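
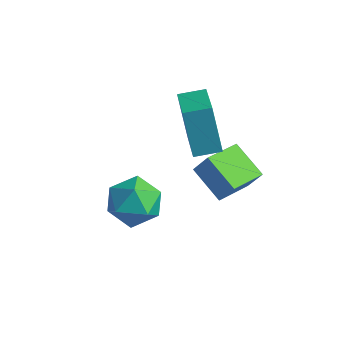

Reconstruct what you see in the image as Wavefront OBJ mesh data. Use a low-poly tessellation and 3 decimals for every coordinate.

v -1.544 -1.16 -1.506
v -0.656 -1.816 -1.815
v -2.304 -2.604 -0.625
v -1.416 -3.26 -0.934
v -1.268 -2.417 -0.171
v -0.799 -1.525 -0.716
v -2.161 -2.895 -1.724
v -1.692 -2.003 -2.269
v -1.038 -2.888 -1.95
v -0.486 -2.593 -0.99
v -2.474 -1.827 -1.45
v -1.922 -1.532 -0.49
v -1.382 0.925 -1.67
v -0.846 1.111 -0.727
v -1.334 2.537 -2.016
v -0.799 2.724 -1.073
v 0.059 0.716 -2.447
v 0.594 0.903 -1.504
v 0.106 2.329 -2.793
v 0.642 2.515 -1.85
v -2.392 1.781 -0.98
v -3.089 1.989 1.043
v -1.69 2.613 -0.823
v -2.387 2.821 1.2
v -1.073 0.559 -0.4
v -1.77 0.767 1.623
v -0.371 1.391 -0.243
v -1.068 1.599 1.78
f 1 12 6
f 1 6 2
f 1 2 8
f 1 8 11
f 1 11 12
f 2 6 10
f 6 12 5
f 12 11 3
f 11 8 7
f 8 2 9
f 4 10 5
f 4 5 3
f 4 3 7
f 4 7 9
f 4 9 10
f 5 10 6
f 3 5 12
f 7 3 11
f 9 7 8
f 10 9 2
f 14 16 13
f 17 14 13
f 13 16 15
f 15 17 13
f 14 20 16
f 18 14 17
f 18 20 14
f 16 20 15
f 19 17 15
f 15 20 19
f 19 18 17
f 20 18 19
f 22 24 21
f 25 22 21
f 21 24 23
f 23 25 21
f 22 28 24
f 26 22 25
f 26 28 22
f 24 28 23
f 27 25 23
f 23 28 27
f 27 26 25
f 28 26 27



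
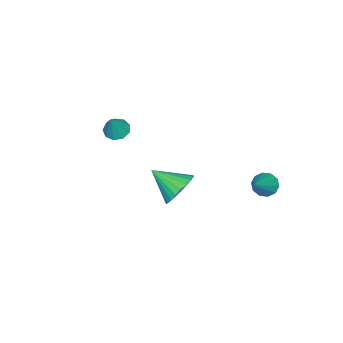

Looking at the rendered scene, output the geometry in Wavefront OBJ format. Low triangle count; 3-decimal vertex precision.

v -0.756 -3.833 1.231
v -0.455 -3.32 1.024
v -0.124 -3.727 2.409
v -0.826 -3.208 1.212
v -1.164 -3.388 1.41
v -1.311 -3.777 1.524
v -1.198 -4.192 1.501
v -0.878 -4.439 1.352
v -0.501 -4.403 1.147
v -0.243 -4.101 0.981
v -0.225 -3.673 0.932
v -3.388 2.281 -2
v -3.061 2.597 -2.465
v -1.892 2.499 -0.8
v -3.27 2.868 -2.254
v -3.524 2.914 -1.946
v -3.726 2.719 -1.659
v -3.798 2.356 -1.502
v -3.714 1.964 -1.536
v -3.505 1.694 -1.747
v -3.251 1.647 -2.055
v -3.049 1.843 -2.342
v -2.977 2.206 -2.498
v 1.479 0.689 0.684
v 2.202 0.428 0.159
v 1.601 -0.649 1.516
v 2.369 0.609 0.426
v 2.401 0.802 0.731
v 2.292 0.978 1.03
v 2.06 1.11 1.275
v 1.739 1.177 1.431
v 1.379 1.171 1.473
v 1.034 1.091 1.395
v 0.756 0.949 1.208
v 0.589 0.768 0.942
v 0.557 0.575 0.636
v 0.666 0.399 0.338
v 0.898 0.268 0.092
v 1.219 0.2 -0.063
v 1.579 0.207 -0.105
v 1.924 0.287 -0.027
f 2 1 4
f 2 4 3
f 4 1 5
f 4 5 3
f 5 1 6
f 5 6 3
f 6 1 7
f 6 7 3
f 7 1 8
f 7 8 3
f 8 1 9
f 8 9 3
f 9 1 10
f 9 10 3
f 10 1 11
f 10 11 3
f 11 1 2
f 11 2 3
f 13 12 15
f 13 15 14
f 15 12 16
f 15 16 14
f 16 12 17
f 16 17 14
f 17 12 18
f 17 18 14
f 18 12 19
f 18 19 14
f 19 12 20
f 19 20 14
f 20 12 21
f 20 21 14
f 21 12 22
f 21 22 14
f 22 12 23
f 22 23 14
f 23 12 13
f 23 13 14
f 25 24 27
f 25 27 26
f 27 24 28
f 27 28 26
f 28 24 29
f 28 29 26
f 29 24 30
f 29 30 26
f 30 24 31
f 30 31 26
f 31 24 32
f 31 32 26
f 32 24 33
f 32 33 26
f 33 24 34
f 33 34 26
f 34 24 35
f 34 35 26
f 35 24 36
f 35 36 26
f 36 24 37
f 36 37 26
f 37 24 38
f 37 38 26
f 38 24 39
f 38 39 26
f 39 24 40
f 39 40 26
f 40 24 41
f 40 41 26
f 41 24 25
f 41 25 26



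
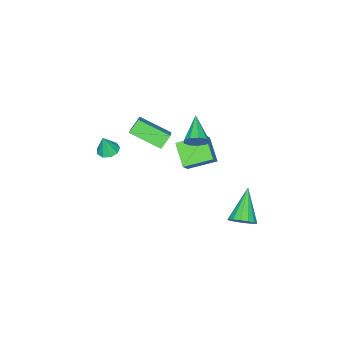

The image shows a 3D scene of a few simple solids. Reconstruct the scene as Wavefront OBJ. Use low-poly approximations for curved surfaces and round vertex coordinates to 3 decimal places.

v -0.364 0.746 2.842
v 0.068 0.662 3.373
v -1.536 -0.246 3.638
v -0.203 1.041 3.444
v -0.55 1.282 3.234
v -0.81 1.272 2.84
v -0.861 1.016 2.446
v -0.679 0.633 2.238
v -0.35 0.303 2.312
v -0.027 0.18 2.634
v 0.138 0.322 3.053
v -1.46 2.967 -3.393
v -0.926 2.46 -3.107
v -2.92 2.213 -2.007
v -0.884 2.797 -2.879
v -0.997 3.18 -2.789
v -1.233 3.506 -2.861
v -1.53 3.687 -3.076
v -1.809 3.676 -3.375
v -1.993 3.474 -3.679
v -2.035 3.137 -3.907
v -1.923 2.754 -3.997
v -1.686 2.428 -3.925
v -1.389 2.247 -3.71
v -1.111 2.258 -3.411
v -3.24 -3.251 -0.659
v -2.639 -4.975 0.158
v -2.246 -2.506 0.181
v -1.644 -4.23 0.998
v -2.576 -3.35 -1.358
v -1.974 -5.074 -0.541
v -1.581 -2.605 -0.518
v -0.98 -4.329 0.299
v -2.714 -2.218 -0.798
v -3.772 -1.035 -0.217
v -2.005 -1.137 -1.707
v -3.063 0.046 -1.126
v -2.057 -2.006 -0.034
v -3.115 -0.823 0.547
v -1.348 -0.925 -0.943
v -2.406 0.258 -0.362
v 2.221 -2.989 1.881
v 2.806 -2.844 1.735
v 2.519 -3.071 2.999
v 2.586 -2.491 1.82
v 2.195 -2.372 1.933
v 1.816 -2.541 2.022
v 1.627 -2.92 2.045
v 1.715 -3.331 1.991
v 2.04 -3.582 1.886
v 2.45 -3.556 1.778
v 2.752 -3.264 1.719
f 2 1 4
f 2 4 3
f 4 1 5
f 4 5 3
f 5 1 6
f 5 6 3
f 6 1 7
f 6 7 3
f 7 1 8
f 7 8 3
f 8 1 9
f 8 9 3
f 9 1 10
f 9 10 3
f 10 1 11
f 10 11 3
f 11 1 2
f 11 2 3
f 13 12 15
f 13 15 14
f 15 12 16
f 15 16 14
f 16 12 17
f 16 17 14
f 17 12 18
f 17 18 14
f 18 12 19
f 18 19 14
f 19 12 20
f 19 20 14
f 20 12 21
f 20 21 14
f 21 12 22
f 21 22 14
f 22 12 23
f 22 23 14
f 23 12 24
f 23 24 14
f 24 12 25
f 24 25 14
f 25 12 13
f 25 13 14
f 27 29 26
f 30 27 26
f 26 29 28
f 28 30 26
f 27 33 29
f 31 27 30
f 31 33 27
f 29 33 28
f 32 30 28
f 28 33 32
f 32 31 30
f 33 31 32
f 35 37 34
f 38 35 34
f 34 37 36
f 36 38 34
f 35 41 37
f 39 35 38
f 39 41 35
f 37 41 36
f 40 38 36
f 36 41 40
f 40 39 38
f 41 39 40
f 43 42 45
f 43 45 44
f 45 42 46
f 45 46 44
f 46 42 47
f 46 47 44
f 47 42 48
f 47 48 44
f 48 42 49
f 48 49 44
f 49 42 50
f 49 50 44
f 50 42 51
f 50 51 44
f 51 42 52
f 51 52 44
f 52 42 43
f 52 43 44



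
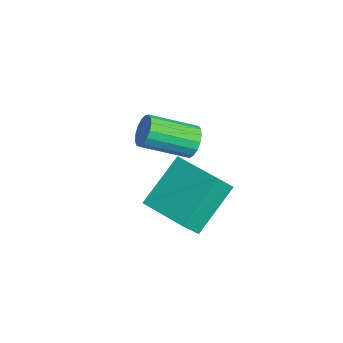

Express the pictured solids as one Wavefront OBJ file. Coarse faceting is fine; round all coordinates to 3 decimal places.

v 1.327 -2.032 -4.032
v 1.476 -2.625 -3.166
v 0.822 -0.7 -3.034
v 0.971 -1.292 -2.168
v 2.709 -1.568 -3.952
v 2.858 -2.16 -3.086
v 2.204 -0.235 -2.954
v 2.353 -0.828 -2.088
v -0.697 0.103 -3.732
v -0.348 -0.2 -4.03
v -0.914 -1.506 -3.366
v -1.263 -1.203 -3.068
v -0.213 -0.147 -3.811
v -0.779 -1.452 -3.146
v -0.189 -0.036 -3.573
v -0.755 -1.342 -2.909
v -0.282 0.106 -3.372
v -0.847 -1.199 -2.707
v -0.469 0.248 -3.253
v -1.035 -1.058 -2.589
v -0.709 0.356 -3.244
v -1.275 -0.949 -2.58
v -0.946 0.406 -3.347
v -1.512 -0.899 -2.683
v -1.126 0.387 -3.538
v -1.692 -0.918 -2.874
v -1.208 0.303 -3.774
v -1.773 -1.003 -3.109
v -1.173 0.172 -4
v -1.738 -1.133 -3.335
v -1.029 0.026 -4.164
v -1.594 -1.279 -3.5
v -0.809 -0.103 -4.23
v -1.374 -1.408 -3.566
v -0.563 -0.184 -4.182
v -1.129 -1.49 -3.517
f 2 4 1
f 5 2 1
f 1 4 3
f 3 5 1
f 2 8 4
f 6 2 5
f 6 8 2
f 4 8 3
f 7 5 3
f 3 8 7
f 7 6 5
f 8 6 7
f 10 9 13
f 10 13 11
f 11 13 14
f 11 14 12
f 13 9 15
f 13 15 14
f 14 15 16
f 14 16 12
f 15 9 17
f 15 17 16
f 16 17 18
f 16 18 12
f 17 9 19
f 17 19 18
f 18 19 20
f 18 20 12
f 19 9 21
f 19 21 20
f 20 21 22
f 20 22 12
f 21 9 23
f 21 23 22
f 22 23 24
f 22 24 12
f 23 9 25
f 23 25 24
f 24 25 26
f 24 26 12
f 25 9 27
f 25 27 26
f 26 27 28
f 26 28 12
f 27 9 29
f 27 29 28
f 28 29 30
f 28 30 12
f 29 9 31
f 29 31 30
f 30 31 32
f 30 32 12
f 31 9 33
f 31 33 32
f 32 33 34
f 32 34 12
f 33 9 35
f 33 35 34
f 34 35 36
f 34 36 12
f 35 9 10
f 35 10 36
f 36 10 11
f 36 11 12



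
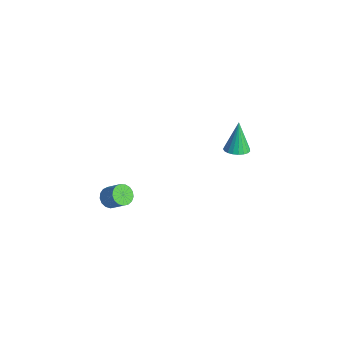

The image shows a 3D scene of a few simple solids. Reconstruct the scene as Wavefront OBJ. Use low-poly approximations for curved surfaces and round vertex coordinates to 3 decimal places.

v 2.042 -3.447 1.972
v 2.477 -3.439 1.545
v 3.253 -3.185 2.34
v 2.818 -3.193 2.768
v 2.381 -3.164 1.551
v 3.157 -2.91 2.347
v 2.206 -2.953 1.654
v 2.983 -2.699 2.45
v 1.994 -2.856 1.83
v 2.771 -2.602 2.625
v 1.793 -2.894 2.038
v 2.57 -2.64 2.834
v 1.649 -3.058 2.231
v 2.426 -2.805 3.027
v 1.595 -3.312 2.365
v 2.371 -3.058 3.161
v 1.643 -3.597 2.409
v 2.42 -3.343 3.204
v 1.783 -3.847 2.353
v 2.559 -3.593 3.148
v 1.982 -4.006 2.209
v 2.758 -3.752 3.005
v 2.194 -4.036 2.012
v 2.97 -3.782 2.807
v 2.372 -3.932 1.805
v 3.148 -3.678 2.6
v 2.474 -3.716 1.637
v 3.25 -3.462 2.432
v 2.813 3.564 2.479
v 3.441 3.799 2.596
v 2.347 3.996 4.121
v 3.309 4.029 2.498
v 3.091 4.179 2.396
v 2.826 4.222 2.31
v 2.558 4.152 2.252
v 2.334 3.979 2.234
v 2.194 3.735 2.258
v 2.16 3.462 2.321
v 2.239 3.206 2.411
v 2.418 3.012 2.513
v 2.665 2.913 2.609
v 2.938 2.927 2.683
v 3.189 3.051 2.721
v 3.375 3.264 2.718
v 3.464 3.528 2.674
f 2 1 5
f 2 5 3
f 3 5 6
f 3 6 4
f 5 1 7
f 5 7 6
f 6 7 8
f 6 8 4
f 7 1 9
f 7 9 8
f 8 9 10
f 8 10 4
f 9 1 11
f 9 11 10
f 10 11 12
f 10 12 4
f 11 1 13
f 11 13 12
f 12 13 14
f 12 14 4
f 13 1 15
f 13 15 14
f 14 15 16
f 14 16 4
f 15 1 17
f 15 17 16
f 16 17 18
f 16 18 4
f 17 1 19
f 17 19 18
f 18 19 20
f 18 20 4
f 19 1 21
f 19 21 20
f 20 21 22
f 20 22 4
f 21 1 23
f 21 23 22
f 22 23 24
f 22 24 4
f 23 1 25
f 23 25 24
f 24 25 26
f 24 26 4
f 25 1 27
f 25 27 26
f 26 27 28
f 26 28 4
f 27 1 2
f 27 2 28
f 28 2 3
f 28 3 4
f 30 29 32
f 30 32 31
f 32 29 33
f 32 33 31
f 33 29 34
f 33 34 31
f 34 29 35
f 34 35 31
f 35 29 36
f 35 36 31
f 36 29 37
f 36 37 31
f 37 29 38
f 37 38 31
f 38 29 39
f 38 39 31
f 39 29 40
f 39 40 31
f 40 29 41
f 40 41 31
f 41 29 42
f 41 42 31
f 42 29 43
f 42 43 31
f 43 29 44
f 43 44 31
f 44 29 45
f 44 45 31
f 45 29 30
f 45 30 31



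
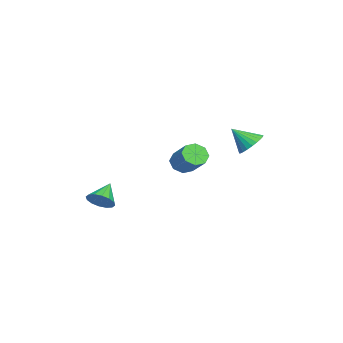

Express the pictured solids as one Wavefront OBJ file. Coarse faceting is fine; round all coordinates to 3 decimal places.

v 2.014 -4.096 -2.65
v 2.588 -3.906 -2.024
v 0.866 -3.724 -1.71
v 2.529 -3.52 -2.249
v 2.332 -3.289 -2.581
v 2.05 -3.274 -2.932
v 1.758 -3.48 -3.207
v 1.536 -3.85 -3.333
v 1.441 -4.287 -3.275
v 1.5 -4.672 -3.05
v 1.697 -4.903 -2.718
v 1.979 -4.918 -2.367
v 2.271 -4.713 -2.092
v 2.493 -4.342 -1.966
v 0.797 0.348 0.067
v 1.318 0.41 -0.563
v 2.484 1.234 0.483
v 1.963 1.172 1.113
v 0.932 0.904 -0.521
v 2.098 1.727 0.525
v 0.467 1.071 -0.135
v 1.633 1.895 0.912
v 0.195 0.815 0.37
v 1.361 1.639 1.416
v 0.276 0.286 0.697
v 1.442 1.11 1.743
v 0.662 -0.207 0.655
v 1.828 0.616 1.701
v 1.127 -0.375 0.268
v 2.293 0.449 1.315
v 1.399 -0.119 -0.236
v 2.565 0.705 0.81
v -2.788 3.849 0.368
v -2.016 4.221 0.801
v -2.872 2.691 1.512
v -2.292 4.408 0.97
v -2.644 4.511 1.048
v -3.018 4.513 1.022
v -3.356 4.413 0.896
v -3.608 4.228 0.69
v -3.736 3.985 0.435
v -3.718 3.721 0.17
v -3.56 3.477 -0.065
v -3.283 3.289 -0.235
v -2.931 3.186 -0.312
v -2.558 3.185 -0.287
v -2.219 3.284 -0.161
v -1.967 3.469 0.045
v -1.84 3.712 0.3
v -1.857 3.976 0.565
f 2 1 4
f 2 4 3
f 4 1 5
f 4 5 3
f 5 1 6
f 5 6 3
f 6 1 7
f 6 7 3
f 7 1 8
f 7 8 3
f 8 1 9
f 8 9 3
f 9 1 10
f 9 10 3
f 10 1 11
f 10 11 3
f 11 1 12
f 11 12 3
f 12 1 13
f 12 13 3
f 13 1 14
f 13 14 3
f 14 1 2
f 14 2 3
f 16 15 19
f 16 19 17
f 17 19 20
f 17 20 18
f 19 15 21
f 19 21 20
f 20 21 22
f 20 22 18
f 21 15 23
f 21 23 22
f 22 23 24
f 22 24 18
f 23 15 25
f 23 25 24
f 24 25 26
f 24 26 18
f 25 15 27
f 25 27 26
f 26 27 28
f 26 28 18
f 27 15 29
f 27 29 28
f 28 29 30
f 28 30 18
f 29 15 31
f 29 31 30
f 30 31 32
f 30 32 18
f 31 15 16
f 31 16 32
f 32 16 17
f 32 17 18
f 34 33 36
f 34 36 35
f 36 33 37
f 36 37 35
f 37 33 38
f 37 38 35
f 38 33 39
f 38 39 35
f 39 33 40
f 39 40 35
f 40 33 41
f 40 41 35
f 41 33 42
f 41 42 35
f 42 33 43
f 42 43 35
f 43 33 44
f 43 44 35
f 44 33 45
f 44 45 35
f 45 33 46
f 45 46 35
f 46 33 47
f 46 47 35
f 47 33 48
f 47 48 35
f 48 33 49
f 48 49 35
f 49 33 50
f 49 50 35
f 50 33 34
f 50 34 35



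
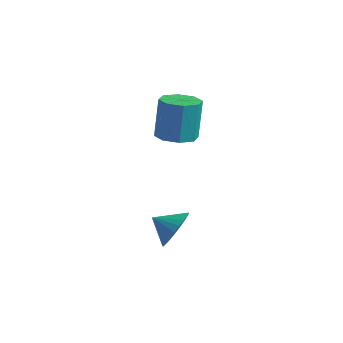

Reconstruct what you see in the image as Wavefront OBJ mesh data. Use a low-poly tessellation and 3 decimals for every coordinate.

v -0.831 1.386 -0.973
v -0.274 2.086 -1.071
v -0.371 2.433 0.855
v -0.929 1.734 0.953
v -0.935 2.265 -1.137
v -1.033 2.613 0.789
v -1.536 1.929 -1.107
v -1.634 2.277 0.82
v -1.724 1.276 -0.999
v -1.822 1.623 0.928
v -1.389 0.687 -0.875
v -1.486 1.034 1.051
v -0.727 0.507 -0.809
v -0.825 0.855 1.117
v -0.126 0.843 -0.84
v -0.224 1.191 1.087
v 0.062 1.497 -0.948
v -0.036 1.844 0.979
v 3.597 -3.068 -2.443
v 4.197 -3.424 -1.828
v 2.803 -3.532 -1.937
v 4.113 -3.108 -1.67
v 3.95 -2.786 -1.63
v 3.734 -2.507 -1.714
v 3.497 -2.314 -1.909
v 3.275 -2.235 -2.185
v 3.103 -2.283 -2.5
v 3.005 -2.45 -2.807
v 2.998 -2.712 -3.058
v 3.082 -3.028 -3.216
v 3.244 -3.35 -3.256
v 3.46 -3.629 -3.172
v 3.698 -3.823 -2.977
v 3.919 -3.902 -2.701
v 4.092 -3.853 -2.386
v 4.19 -3.686 -2.079
f 2 1 5
f 2 5 3
f 3 5 6
f 3 6 4
f 5 1 7
f 5 7 6
f 6 7 8
f 6 8 4
f 7 1 9
f 7 9 8
f 8 9 10
f 8 10 4
f 9 1 11
f 9 11 10
f 10 11 12
f 10 12 4
f 11 1 13
f 11 13 12
f 12 13 14
f 12 14 4
f 13 1 15
f 13 15 14
f 14 15 16
f 14 16 4
f 15 1 17
f 15 17 16
f 16 17 18
f 16 18 4
f 17 1 2
f 17 2 18
f 18 2 3
f 18 3 4
f 20 19 22
f 20 22 21
f 22 19 23
f 22 23 21
f 23 19 24
f 23 24 21
f 24 19 25
f 24 25 21
f 25 19 26
f 25 26 21
f 26 19 27
f 26 27 21
f 27 19 28
f 27 28 21
f 28 19 29
f 28 29 21
f 29 19 30
f 29 30 21
f 30 19 31
f 30 31 21
f 31 19 32
f 31 32 21
f 32 19 33
f 32 33 21
f 33 19 34
f 33 34 21
f 34 19 35
f 34 35 21
f 35 19 36
f 35 36 21
f 36 19 20
f 36 20 21



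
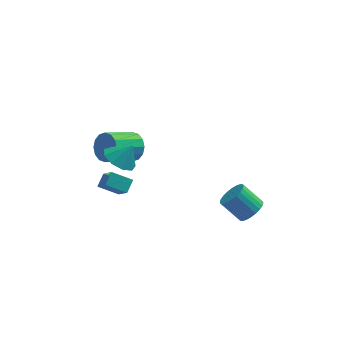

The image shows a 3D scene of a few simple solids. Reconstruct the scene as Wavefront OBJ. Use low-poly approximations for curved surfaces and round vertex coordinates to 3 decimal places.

v -2.08 3.223 -2.012
v -1.524 3.092 -1.253
v -3.025 2.085 -0.328
v -3.58 2.217 -1.088
v -1.757 3.517 -1.168
v -3.258 2.51 -0.244
v -2.076 3.863 -1.31
v -3.577 2.856 -0.385
v -2.396 4.038 -1.64
v -3.897 3.031 -0.715
v -2.632 3.994 -2.069
v -4.133 2.988 -1.145
v -2.719 3.744 -2.483
v -4.22 2.738 -1.559
v -2.635 3.355 -2.772
v -4.136 2.348 -1.847
v -2.402 2.93 -2.856
v -3.903 1.923 -1.932
v -2.083 2.584 -2.715
v -3.584 1.577 -1.79
v -1.763 2.409 -2.385
v -3.264 1.402 -1.46
v -1.527 2.452 -1.955
v -3.028 1.446 -1.031
v -1.44 2.702 -1.541
v -2.941 1.696 -0.617
v 4.088 -3.4 -1.291
v 4.487 -3.844 -0.714
v 3.472 -3.404 0.328
v 3.072 -2.96 -0.249
v 4.637 -3.558 -0.689
v 3.621 -3.118 0.353
v 4.703 -3.248 -0.755
v 3.688 -2.808 0.287
v 4.676 -2.961 -0.903
v 3.66 -2.521 0.139
v 4.559 -2.741 -1.11
v 3.543 -2.301 -0.068
v 4.37 -2.621 -1.344
v 3.354 -2.181 -0.302
v 4.138 -2.62 -1.571
v 3.123 -2.18 -0.529
v 3.899 -2.738 -1.754
v 2.883 -2.298 -0.713
v 3.688 -2.956 -1.868
v 2.673 -2.516 -0.826
v 3.539 -3.242 -1.893
v 2.523 -2.802 -0.851
v 3.472 -3.552 -1.827
v 2.457 -3.112 -0.785
v 3.5 -3.839 -1.679
v 2.484 -3.399 -0.637
v 3.617 -4.059 -1.472
v 2.601 -3.619 -0.43
v 3.806 -4.179 -1.238
v 2.79 -3.739 -0.196
v 4.037 -4.18 -1.011
v 3.022 -3.74 0.031
v 4.277 -4.062 -0.827
v 3.261 -3.622 0.214
v -3.908 -1.623 -0.813
v -3.452 -2.664 0.355
v -3.598 -0.976 -0.357
v -3.141 -2.017 0.811
v -2.799 -1.763 -1.371
v -2.342 -2.804 -0.203
v -2.488 -1.116 -0.915
v -2.032 -2.157 0.253
v -2.753 -0.482 0.451
v -2.131 0.129 -0.079
v -2.047 -0.318 1.469
v -2.641 0.504 0.214
v -3.203 0.418 0.618
v -3.555 -0.089 0.944
v -3.532 -0.78 1.039
v -3.144 -1.331 0.858
v -2.573 -1.485 0.488
v -2.087 -1.17 0.099
v -1.912 -0.532 -0.124
f 2 1 5
f 2 5 3
f 3 5 6
f 3 6 4
f 5 1 7
f 5 7 6
f 6 7 8
f 6 8 4
f 7 1 9
f 7 9 8
f 8 9 10
f 8 10 4
f 9 1 11
f 9 11 10
f 10 11 12
f 10 12 4
f 11 1 13
f 11 13 12
f 12 13 14
f 12 14 4
f 13 1 15
f 13 15 14
f 14 15 16
f 14 16 4
f 15 1 17
f 15 17 16
f 16 17 18
f 16 18 4
f 17 1 19
f 17 19 18
f 18 19 20
f 18 20 4
f 19 1 21
f 19 21 20
f 20 21 22
f 20 22 4
f 21 1 23
f 21 23 22
f 22 23 24
f 22 24 4
f 23 1 25
f 23 25 24
f 24 25 26
f 24 26 4
f 25 1 2
f 25 2 26
f 26 2 3
f 26 3 4
f 28 27 31
f 28 31 29
f 29 31 32
f 29 32 30
f 31 27 33
f 31 33 32
f 32 33 34
f 32 34 30
f 33 27 35
f 33 35 34
f 34 35 36
f 34 36 30
f 35 27 37
f 35 37 36
f 36 37 38
f 36 38 30
f 37 27 39
f 37 39 38
f 38 39 40
f 38 40 30
f 39 27 41
f 39 41 40
f 40 41 42
f 40 42 30
f 41 27 43
f 41 43 42
f 42 43 44
f 42 44 30
f 43 27 45
f 43 45 44
f 44 45 46
f 44 46 30
f 45 27 47
f 45 47 46
f 46 47 48
f 46 48 30
f 47 27 49
f 47 49 48
f 48 49 50
f 48 50 30
f 49 27 51
f 49 51 50
f 50 51 52
f 50 52 30
f 51 27 53
f 51 53 52
f 52 53 54
f 52 54 30
f 53 27 55
f 53 55 54
f 54 55 56
f 54 56 30
f 55 27 57
f 55 57 56
f 56 57 58
f 56 58 30
f 57 27 59
f 57 59 58
f 58 59 60
f 58 60 30
f 59 27 28
f 59 28 60
f 60 28 29
f 60 29 30
f 62 64 61
f 65 62 61
f 61 64 63
f 63 65 61
f 62 68 64
f 66 62 65
f 66 68 62
f 64 68 63
f 67 65 63
f 63 68 67
f 67 66 65
f 68 66 67
f 70 69 72
f 70 72 71
f 72 69 73
f 72 73 71
f 73 69 74
f 73 74 71
f 74 69 75
f 74 75 71
f 75 69 76
f 75 76 71
f 76 69 77
f 76 77 71
f 77 69 78
f 77 78 71
f 78 69 79
f 78 79 71
f 79 69 70
f 79 70 71



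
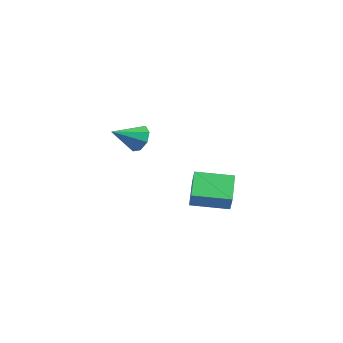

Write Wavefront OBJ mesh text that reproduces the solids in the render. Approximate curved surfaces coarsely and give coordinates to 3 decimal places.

v 1.757 0.551 -0.107
v 2.313 0.351 0.833
v 2.89 2.405 -0.381
v 3.446 2.205 0.558
v 3.194 -0.485 -1.178
v 3.75 -0.685 -0.239
v 4.327 1.369 -1.453
v 4.883 1.169 -0.513
v -3.282 0.07 1.589
v -2.596 0.34 2.25
v -3.378 -1.65 2.391
v -3.301 0.489 2.486
v -3.994 0.393 2.196
v -4.271 0.107 1.551
v -3.968 -0.2 0.928
v -3.263 -0.349 0.692
v -2.57 -0.253 0.982
v -2.293 0.032 1.627
f 2 4 1
f 5 2 1
f 1 4 3
f 3 5 1
f 2 8 4
f 6 2 5
f 6 8 2
f 4 8 3
f 7 5 3
f 3 8 7
f 7 6 5
f 8 6 7
f 10 9 12
f 10 12 11
f 12 9 13
f 12 13 11
f 13 9 14
f 13 14 11
f 14 9 15
f 14 15 11
f 15 9 16
f 15 16 11
f 16 9 17
f 16 17 11
f 17 9 18
f 17 18 11
f 18 9 10
f 18 10 11



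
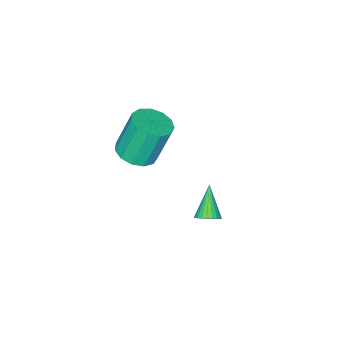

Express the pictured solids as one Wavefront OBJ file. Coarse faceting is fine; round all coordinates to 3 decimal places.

v -0.681 -3.482 -4.145
v 0.086 -3.972 -3.809
v -0.532 -3.587 -1.839
v -1.299 -3.098 -2.175
v 0.246 -3.452 -3.86
v -0.372 -3.067 -1.89
v 0.111 -2.941 -4.002
v -0.507 -2.557 -2.032
v -0.275 -2.603 -4.189
v -0.893 -2.218 -2.219
v -0.79 -2.543 -4.362
v -1.408 -2.159 -2.393
v -1.27 -2.782 -4.466
v -1.888 -2.398 -2.497
v -1.564 -3.243 -4.469
v -2.182 -2.859 -2.499
v -1.577 -3.78 -4.368
v -2.195 -3.396 -2.398
v -1.305 -4.223 -4.196
v -1.924 -3.838 -2.227
v -0.836 -4.43 -4.009
v -1.454 -4.046 -2.039
v -0.317 -4.336 -3.864
v -0.935 -3.952 -1.894
v 0.626 2.018 -3.443
v 1.043 2.069 -3.074
v -0.226 1.262 -2.377
v 0.93 2.251 -3.035
v 0.77 2.398 -3.059
v 0.588 2.487 -3.141
v 0.412 2.505 -3.269
v 0.268 2.448 -3.424
v 0.179 2.326 -3.582
v 0.158 2.157 -3.718
v 0.208 1.966 -3.813
v 0.322 1.784 -3.851
v 0.482 1.637 -3.828
v 0.664 1.548 -3.746
v 0.84 1.53 -3.617
v 0.983 1.587 -3.463
v 1.072 1.709 -3.305
v 1.094 1.878 -3.168
f 2 1 5
f 2 5 3
f 3 5 6
f 3 6 4
f 5 1 7
f 5 7 6
f 6 7 8
f 6 8 4
f 7 1 9
f 7 9 8
f 8 9 10
f 8 10 4
f 9 1 11
f 9 11 10
f 10 11 12
f 10 12 4
f 11 1 13
f 11 13 12
f 12 13 14
f 12 14 4
f 13 1 15
f 13 15 14
f 14 15 16
f 14 16 4
f 15 1 17
f 15 17 16
f 16 17 18
f 16 18 4
f 17 1 19
f 17 19 18
f 18 19 20
f 18 20 4
f 19 1 21
f 19 21 20
f 20 21 22
f 20 22 4
f 21 1 23
f 21 23 22
f 22 23 24
f 22 24 4
f 23 1 2
f 23 2 24
f 24 2 3
f 24 3 4
f 26 25 28
f 26 28 27
f 28 25 29
f 28 29 27
f 29 25 30
f 29 30 27
f 30 25 31
f 30 31 27
f 31 25 32
f 31 32 27
f 32 25 33
f 32 33 27
f 33 25 34
f 33 34 27
f 34 25 35
f 34 35 27
f 35 25 36
f 35 36 27
f 36 25 37
f 36 37 27
f 37 25 38
f 37 38 27
f 38 25 39
f 38 39 27
f 39 25 40
f 39 40 27
f 40 25 41
f 40 41 27
f 41 25 42
f 41 42 27
f 42 25 26
f 42 26 27



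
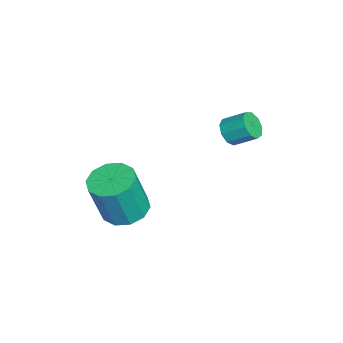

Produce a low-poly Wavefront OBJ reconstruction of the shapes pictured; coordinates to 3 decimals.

v 2.133 -3.377 2.367
v 3.019 -3.12 2.249
v 3.413 -3.587 4.195
v 2.527 -3.843 4.313
v 2.722 -2.659 2.42
v 3.116 -3.125 4.366
v 2.2 -2.472 2.57
v 2.593 -2.938 4.517
v 1.652 -2.63 2.643
v 2.046 -3.097 4.59
v 1.288 -3.074 2.61
v 1.682 -3.541 4.557
v 1.247 -3.633 2.485
v 1.641 -4.1 4.431
v 1.544 -4.095 2.314
v 1.938 -4.561 4.26
v 2.067 -4.282 2.163
v 2.46 -4.748 4.11
v 2.614 -4.123 2.09
v 3.008 -4.59 4.037
v 2.978 -3.679 2.123
v 3.372 -4.146 4.07
v -2.081 0.158 3.494
v -1.565 -0.121 3.751
v -1.383 0.764 4.343
v -1.899 1.042 4.086
v -1.453 0.098 3.389
v -1.27 0.983 3.981
v -1.634 0.345 3.076
v -1.452 1.23 3.668
v -2.025 0.504 2.959
v -1.842 1.389 3.551
v -2.442 0.501 3.092
v -2.259 1.386 3.684
v -2.69 0.338 3.413
v -2.508 1.222 4.005
v -2.654 0.09 3.772
v -2.471 0.974 4.364
v -2.349 -0.126 4.001
v -2.167 0.758 4.593
v -1.92 -0.209 3.993
v -1.737 0.675 4.585
f 2 1 5
f 2 5 3
f 3 5 6
f 3 6 4
f 5 1 7
f 5 7 6
f 6 7 8
f 6 8 4
f 7 1 9
f 7 9 8
f 8 9 10
f 8 10 4
f 9 1 11
f 9 11 10
f 10 11 12
f 10 12 4
f 11 1 13
f 11 13 12
f 12 13 14
f 12 14 4
f 13 1 15
f 13 15 14
f 14 15 16
f 14 16 4
f 15 1 17
f 15 17 16
f 16 17 18
f 16 18 4
f 17 1 19
f 17 19 18
f 18 19 20
f 18 20 4
f 19 1 21
f 19 21 20
f 20 21 22
f 20 22 4
f 21 1 2
f 21 2 22
f 22 2 3
f 22 3 4
f 24 23 27
f 24 27 25
f 25 27 28
f 25 28 26
f 27 23 29
f 27 29 28
f 28 29 30
f 28 30 26
f 29 23 31
f 29 31 30
f 30 31 32
f 30 32 26
f 31 23 33
f 31 33 32
f 32 33 34
f 32 34 26
f 33 23 35
f 33 35 34
f 34 35 36
f 34 36 26
f 35 23 37
f 35 37 36
f 36 37 38
f 36 38 26
f 37 23 39
f 37 39 38
f 38 39 40
f 38 40 26
f 39 23 41
f 39 41 40
f 40 41 42
f 40 42 26
f 41 23 24
f 41 24 42
f 42 24 25
f 42 25 26



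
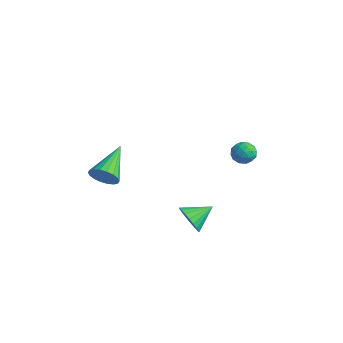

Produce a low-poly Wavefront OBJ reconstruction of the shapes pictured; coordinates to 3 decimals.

v -2.982 -1.358 -1.31
v -2.558 -1.484 -0.644
v -3.878 0.378 -0.41
v -2.343 -1.274 -0.835
v -2.256 -1.08 -1.121
v -2.312 -0.942 -1.444
v -2.501 -0.886 -1.741
v -2.785 -0.923 -1.952
v -3.109 -1.046 -2.036
v -3.407 -1.231 -1.976
v -3.621 -1.441 -1.784
v -3.709 -1.635 -1.498
v -3.652 -1.773 -1.175
v -3.463 -1.829 -0.879
v -3.179 -1.792 -0.668
v -2.856 -1.669 -0.584
v 3.115 -1.266 -0.797
v 3.441 -1.025 -1.498
v 3.425 -0.134 -0.263
v 3.121 -0.923 -1.53
v 2.801 -0.88 -1.435
v 2.535 -0.904 -1.23
v 2.369 -0.99 -0.95
v 2.332 -1.124 -0.643
v 2.431 -1.283 -0.363
v 2.648 -1.439 -0.158
v 2.945 -1.565 -0.063
v 3.272 -1.64 -0.095
v 3.572 -1.65 -0.248
v 3.793 -1.593 -0.496
v 3.896 -1.48 -0.796
v 3.865 -1.331 -1.096
v 3.704 -1.17 -1.345
v 2.028 2.266 1.726
v 2.269 2.581 2.244
v 2.991 2.239 1.296
v 3.232 2.554 1.814
v 3.021 1.94 1.874
v 2.426 1.957 2.14
v 2.834 2.863 1.4
v 2.239 2.88 1.666
v 2.767 2.95 2.042
v 2.882 2.379 2.336
v 2.378 2.441 1.204
v 2.493 1.87 1.498
v 2.064 2.426 2.023
v 3.196 2.394 1.517
v 3.072 2.033 1.552
v 3.213 2.218 1.857
v 2.156 2.059 1.962
v 2.298 2.244 2.266
v 2.739 1.867 2.049
v 2.962 2.576 1.274
v 3.104 2.761 1.578
v 2.047 2.602 1.683
v 2.188 2.787 1.988
v 2.521 2.953 1.491
v 2.498 2.828 2.209
v 3.064 2.812 1.956
v 2.831 2.994 1.712
v 2.481 3.004 1.869
v 2.566 2.492 2.381
v 3.132 2.476 2.128
v 3.008 2.116 2.164
v 2.658 2.125 2.32
v 2.859 2.709 2.263
v 2.128 2.344 1.412
v 2.694 2.328 1.159
v 2.602 2.695 1.22
v 2.252 2.704 1.376
v 2.196 2.008 1.584
v 2.762 1.992 1.331
v 2.779 1.816 1.671
v 2.429 1.826 1.828
v 2.401 2.111 1.277
f 2 1 4
f 2 4 3
f 4 1 5
f 4 5 3
f 5 1 6
f 5 6 3
f 6 1 7
f 6 7 3
f 7 1 8
f 7 8 3
f 8 1 9
f 8 9 3
f 9 1 10
f 9 10 3
f 10 1 11
f 10 11 3
f 11 1 12
f 11 12 3
f 12 1 13
f 12 13 3
f 13 1 14
f 13 14 3
f 14 1 15
f 14 15 3
f 15 1 16
f 15 16 3
f 16 1 2
f 16 2 3
f 18 17 20
f 18 20 19
f 20 17 21
f 20 21 19
f 21 17 22
f 21 22 19
f 22 17 23
f 22 23 19
f 23 17 24
f 23 24 19
f 24 17 25
f 24 25 19
f 25 17 26
f 25 26 19
f 26 17 27
f 26 27 19
f 27 17 28
f 27 28 19
f 28 17 29
f 28 29 19
f 29 17 30
f 29 30 19
f 30 17 31
f 30 31 19
f 31 17 32
f 31 32 19
f 32 17 33
f 32 33 19
f 33 17 18
f 33 18 19
f 34 71 50
f 71 45 74
f 50 74 39
f 71 74 50
f 34 50 46
f 50 39 51
f 46 51 35
f 50 51 46
f 34 46 55
f 46 35 56
f 55 56 41
f 46 56 55
f 34 55 67
f 55 41 70
f 67 70 44
f 55 70 67
f 34 67 71
f 67 44 75
f 71 75 45
f 67 75 71
f 35 51 62
f 51 39 65
f 62 65 43
f 51 65 62
f 39 74 52
f 74 45 73
f 52 73 38
f 74 73 52
f 45 75 72
f 75 44 68
f 72 68 36
f 75 68 72
f 44 70 69
f 70 41 57
f 69 57 40
f 70 57 69
f 41 56 61
f 56 35 58
f 61 58 42
f 56 58 61
f 37 63 49
f 63 43 64
f 49 64 38
f 63 64 49
f 37 49 47
f 49 38 48
f 47 48 36
f 49 48 47
f 37 47 54
f 47 36 53
f 54 53 40
f 47 53 54
f 37 54 59
f 54 40 60
f 59 60 42
f 54 60 59
f 37 59 63
f 59 42 66
f 63 66 43
f 59 66 63
f 38 64 52
f 64 43 65
f 52 65 39
f 64 65 52
f 36 48 72
f 48 38 73
f 72 73 45
f 48 73 72
f 40 53 69
f 53 36 68
f 69 68 44
f 53 68 69
f 42 60 61
f 60 40 57
f 61 57 41
f 60 57 61
f 43 66 62
f 66 42 58
f 62 58 35
f 66 58 62



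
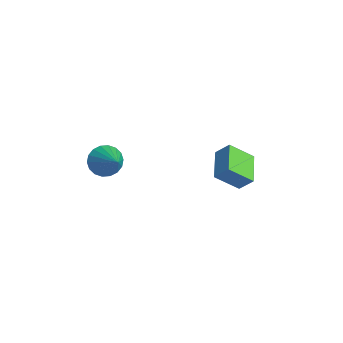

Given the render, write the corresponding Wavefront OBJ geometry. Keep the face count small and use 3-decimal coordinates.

v -4.873 -2.966 0.838
v -4.396 -2.465 0.075
v -3.067 -2.914 2.002
v -4.568 -2.124 0.328
v -4.802 -1.95 0.682
v -5.049 -1.977 1.067
v -5.262 -2.2 1.407
v -5.397 -2.574 1.633
v -5.429 -3.026 1.703
v -5.351 -3.466 1.6
v -5.178 -3.807 1.347
v -4.945 -3.981 0.993
v -4.697 -3.954 0.608
v -4.485 -3.731 0.269
v -4.349 -3.357 0.042
v -4.317 -2.905 -0.027
v -3.637 4.433 -0.819
v -3.958 3.086 0.346
v -3.113 5.029 0.014
v -3.435 3.682 1.179
v -1.865 3.578 -1.319
v -2.187 2.231 -0.154
v -1.342 4.174 -0.486
v -1.663 2.827 0.679
f 2 1 4
f 2 4 3
f 4 1 5
f 4 5 3
f 5 1 6
f 5 6 3
f 6 1 7
f 6 7 3
f 7 1 8
f 7 8 3
f 8 1 9
f 8 9 3
f 9 1 10
f 9 10 3
f 10 1 11
f 10 11 3
f 11 1 12
f 11 12 3
f 12 1 13
f 12 13 3
f 13 1 14
f 13 14 3
f 14 1 15
f 14 15 3
f 15 1 16
f 15 16 3
f 16 1 2
f 16 2 3
f 18 20 17
f 21 18 17
f 17 20 19
f 19 21 17
f 18 24 20
f 22 18 21
f 22 24 18
f 20 24 19
f 23 21 19
f 19 24 23
f 23 22 21
f 24 22 23



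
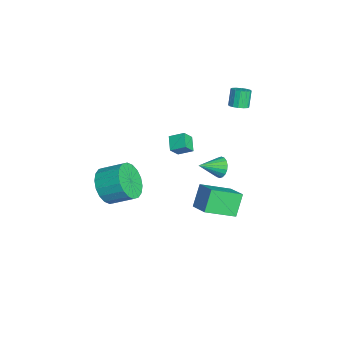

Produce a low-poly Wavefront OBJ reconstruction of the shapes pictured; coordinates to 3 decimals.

v 3.575 -4.07 1.68
v 3.963 -4.679 2.496
v 4.353 -3.52 3.176
v 3.965 -2.91 2.36
v 4.346 -4.636 2.202
v 4.737 -3.477 2.882
v 4.577 -4.48 1.804
v 4.967 -3.321 2.485
v 4.609 -4.244 1.382
v 4.999 -3.084 2.063
v 4.436 -3.972 1.019
v 4.827 -2.813 1.699
v 4.093 -3.72 0.787
v 4.483 -2.561 1.467
v 3.647 -3.537 0.731
v 4.038 -2.378 1.412
v 3.187 -3.46 0.864
v 3.577 -2.301 1.544
v 2.803 -3.503 1.158
v 3.194 -2.344 1.838
v 2.573 -3.659 1.555
v 2.963 -2.5 2.236
v 2.541 -3.896 1.977
v 2.931 -2.736 2.658
v 2.713 -4.167 2.341
v 3.104 -3.008 3.021
v 3.057 -4.419 2.573
v 3.447 -3.26 3.253
v 3.502 -4.602 2.628
v 3.893 -3.443 3.309
v -2.577 3.202 2.221
v -2.223 2.867 2.475
v -2.729 3.042 3.413
v -3.083 3.378 3.159
v -2.104 3.125 2.491
v -2.61 3.3 3.429
v -2.112 3.404 2.435
v -2.618 3.579 3.372
v -2.244 3.629 2.321
v -2.751 3.804 3.259
v -2.466 3.74 2.181
v -2.972 3.915 3.118
v -2.717 3.706 2.051
v -3.224 3.881 2.989
v -2.931 3.538 1.967
v -3.437 3.713 2.905
v -3.05 3.28 1.951
v -3.556 3.455 2.889
v -3.042 3.001 2.008
v -3.548 3.176 2.945
v -2.909 2.776 2.121
v -3.416 2.951 3.059
v -2.688 2.665 2.262
v -3.194 2.84 3.199
v -2.436 2.699 2.391
v -2.943 2.874 3.329
v -1.91 -0.116 0.198
v -1.692 0.668 0.605
v -1.078 -0.122 -0.238
v -0.859 0.662 0.169
v -1.561 -0.562 0.871
v -1.342 0.222 1.278
v -0.728 -0.568 0.435
v -0.51 0.216 0.842
v 2.951 1.644 2.146
v 3.285 1.954 2.595
v 3.289 0.516 2.674
v 3.026 1.932 2.712
v 2.753 1.852 2.718
v 2.519 1.731 2.61
v 2.37 1.593 2.41
v 2.336 1.465 2.158
v 2.424 1.372 1.904
v 2.616 1.333 1.697
v 2.875 1.355 1.579
v 3.148 1.435 1.574
v 3.383 1.556 1.682
v 3.531 1.694 1.882
v 3.565 1.822 2.134
v 3.477 1.915 2.388
v 1.866 0.383 -1.943
v 1.146 0.8 -0.805
v 1.545 2.038 -2.753
v 0.825 2.455 -1.614
v 2.995 0.865 -1.406
v 2.275 1.282 -0.267
v 2.674 2.52 -2.215
v 1.954 2.937 -1.077
f 2 1 5
f 2 5 3
f 3 5 6
f 3 6 4
f 5 1 7
f 5 7 6
f 6 7 8
f 6 8 4
f 7 1 9
f 7 9 8
f 8 9 10
f 8 10 4
f 9 1 11
f 9 11 10
f 10 11 12
f 10 12 4
f 11 1 13
f 11 13 12
f 12 13 14
f 12 14 4
f 13 1 15
f 13 15 14
f 14 15 16
f 14 16 4
f 15 1 17
f 15 17 16
f 16 17 18
f 16 18 4
f 17 1 19
f 17 19 18
f 18 19 20
f 18 20 4
f 19 1 21
f 19 21 20
f 20 21 22
f 20 22 4
f 21 1 23
f 21 23 22
f 22 23 24
f 22 24 4
f 23 1 25
f 23 25 24
f 24 25 26
f 24 26 4
f 25 1 27
f 25 27 26
f 26 27 28
f 26 28 4
f 27 1 29
f 27 29 28
f 28 29 30
f 28 30 4
f 29 1 2
f 29 2 30
f 30 2 3
f 30 3 4
f 32 31 35
f 32 35 33
f 33 35 36
f 33 36 34
f 35 31 37
f 35 37 36
f 36 37 38
f 36 38 34
f 37 31 39
f 37 39 38
f 38 39 40
f 38 40 34
f 39 31 41
f 39 41 40
f 40 41 42
f 40 42 34
f 41 31 43
f 41 43 42
f 42 43 44
f 42 44 34
f 43 31 45
f 43 45 44
f 44 45 46
f 44 46 34
f 45 31 47
f 45 47 46
f 46 47 48
f 46 48 34
f 47 31 49
f 47 49 48
f 48 49 50
f 48 50 34
f 49 31 51
f 49 51 50
f 50 51 52
f 50 52 34
f 51 31 53
f 51 53 52
f 52 53 54
f 52 54 34
f 53 31 55
f 53 55 54
f 54 55 56
f 54 56 34
f 55 31 32
f 55 32 56
f 56 32 33
f 56 33 34
f 58 60 57
f 61 58 57
f 57 60 59
f 59 61 57
f 58 64 60
f 62 58 61
f 62 64 58
f 60 64 59
f 63 61 59
f 59 64 63
f 63 62 61
f 64 62 63
f 66 65 68
f 66 68 67
f 68 65 69
f 68 69 67
f 69 65 70
f 69 70 67
f 70 65 71
f 70 71 67
f 71 65 72
f 71 72 67
f 72 65 73
f 72 73 67
f 73 65 74
f 73 74 67
f 74 65 75
f 74 75 67
f 75 65 76
f 75 76 67
f 76 65 77
f 76 77 67
f 77 65 78
f 77 78 67
f 78 65 79
f 78 79 67
f 79 65 80
f 79 80 67
f 80 65 66
f 80 66 67
f 82 84 81
f 85 82 81
f 81 84 83
f 83 85 81
f 82 88 84
f 86 82 85
f 86 88 82
f 84 88 83
f 87 85 83
f 83 88 87
f 87 86 85
f 88 86 87



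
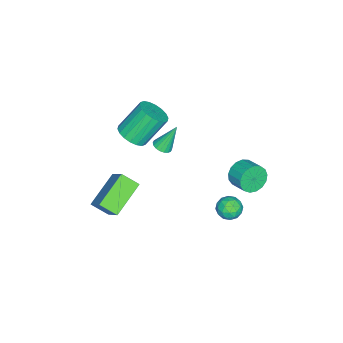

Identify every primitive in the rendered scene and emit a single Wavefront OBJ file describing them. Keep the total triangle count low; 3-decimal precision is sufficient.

v -1.337 2.346 -0.695
v -0.844 2.336 -1.411
v -0.289 3.224 -1.042
v -0.783 3.234 -0.325
v -1.166 2.58 -1.515
v -0.611 3.468 -1.145
v -1.526 2.771 -1.43
v -0.971 3.658 -1.061
v -1.844 2.864 -1.177
v -1.289 3.751 -0.808
v -2.045 2.838 -0.814
v -1.49 3.726 -0.444
v -2.084 2.7 -0.423
v -1.529 3.588 -0.053
v -1.953 2.481 -0.095
v -1.398 3.368 0.275
v -1.68 2.231 0.097
v -1.125 3.118 0.466
v -1.329 2.007 0.106
v -0.774 2.895 0.476
v -0.98 1.861 -0.067
v -0.425 2.749 0.302
v -0.712 1.826 -0.385
v -0.158 2.714 -0.015
v -0.588 1.911 -0.773
v -0.034 2.798 -0.404
v -0.636 2.095 -1.144
v -0.081 2.982 -0.774
v -0.144 -1.684 1.201
v 0.33 -1.387 1.225
v -0.616 -1.056 2.719
v 0.172 -1.231 1.111
v -0.048 -1.165 1.015
v -0.288 -1.202 0.956
v -0.498 -1.334 0.945
v -0.639 -1.536 0.985
v -0.682 -1.767 1.068
v -0.618 -1.982 1.177
v -0.46 -2.138 1.29
v -0.24 -2.204 1.386
v -0 -2.167 1.445
v 0.211 -2.035 1.456
v 0.351 -1.833 1.416
v 0.394 -1.602 1.334
v -1.708 -4.159 -0.424
v -1.126 -4.614 0.156
v -2.049 -3.697 1.804
v -2.632 -3.241 1.224
v -0.918 -4.26 0.075
v -1.842 -3.343 1.723
v -0.867 -3.886 -0.105
v -1.791 -2.969 1.544
v -0.983 -3.566 -0.348
v -1.906 -2.649 1.301
v -1.242 -3.363 -0.606
v -2.166 -2.446 1.042
v -1.594 -3.317 -0.828
v -2.517 -2.4 0.82
v -1.968 -3.439 -0.97
v -2.891 -2.522 0.678
v -2.291 -3.703 -1.004
v -3.214 -2.786 0.644
v -2.498 -4.057 -0.923
v -3.422 -3.14 0.725
v -2.549 -4.431 -0.744
v -3.473 -3.514 0.905
v -2.434 -4.751 -0.501
v -3.357 -3.834 1.148
v -2.174 -4.954 -0.242
v -3.098 -4.037 1.406
v -1.823 -5 -0.02
v -2.746 -4.083 1.628
v -1.449 -4.878 0.122
v -2.372 -3.961 1.77
v 0.643 2.836 -1.205
v 0.92 3.164 -0.581
v 1.7 2.236 -1.359
v 1.977 2.564 -0.735
v 1.423 2.051 -0.679
v 0.769 2.422 -0.584
v 1.851 2.978 -1.356
v 1.197 3.349 -1.261
v 1.666 3.252 -0.674
v 1.401 2.678 -0.256
v 1.219 2.722 -1.684
v 0.954 2.148 -1.266
v 0.689 3.052 -0.88
v 1.931 2.348 -1.06
v 1.606 2.046 -1.028
v 1.768 2.239 -0.661
v 0.6 2.616 -0.882
v 0.763 2.809 -0.515
v 1.058 2.155 -0.572
v 1.857 2.591 -1.425
v 2.02 2.784 -1.058
v 0.852 3.161 -1.279
v 1.014 3.354 -0.912
v 1.562 3.245 -1.368
v 1.29 3.297 -0.568
v 1.911 2.944 -0.658
v 1.837 3.188 -1.023
v 1.453 3.406 -0.967
v 1.134 2.96 -0.322
v 1.756 2.607 -0.412
v 1.43 2.306 -0.38
v 1.046 2.524 -0.324
v 1.573 3.012 -0.376
v 0.864 2.793 -1.528
v 1.486 2.44 -1.618
v 1.574 2.876 -1.616
v 1.19 3.094 -1.56
v 0.709 2.456 -1.282
v 1.33 2.103 -1.372
v 1.167 1.994 -0.973
v 0.783 2.212 -0.917
v 1.047 2.388 -1.564
v 1.764 -3.705 -0.267
v 2.607 -2.786 1.016
v 1.658 -2.75 -0.881
v 2.501 -1.831 0.403
v 3.659 -4.109 -1.223
v 4.502 -3.19 0.061
v 3.553 -3.154 -1.836
v 4.396 -2.235 -0.553
f 2 1 5
f 2 5 3
f 3 5 6
f 3 6 4
f 5 1 7
f 5 7 6
f 6 7 8
f 6 8 4
f 7 1 9
f 7 9 8
f 8 9 10
f 8 10 4
f 9 1 11
f 9 11 10
f 10 11 12
f 10 12 4
f 11 1 13
f 11 13 12
f 12 13 14
f 12 14 4
f 13 1 15
f 13 15 14
f 14 15 16
f 14 16 4
f 15 1 17
f 15 17 16
f 16 17 18
f 16 18 4
f 17 1 19
f 17 19 18
f 18 19 20
f 18 20 4
f 19 1 21
f 19 21 20
f 20 21 22
f 20 22 4
f 21 1 23
f 21 23 22
f 22 23 24
f 22 24 4
f 23 1 25
f 23 25 24
f 24 25 26
f 24 26 4
f 25 1 27
f 25 27 26
f 26 27 28
f 26 28 4
f 27 1 2
f 27 2 28
f 28 2 3
f 28 3 4
f 30 29 32
f 30 32 31
f 32 29 33
f 32 33 31
f 33 29 34
f 33 34 31
f 34 29 35
f 34 35 31
f 35 29 36
f 35 36 31
f 36 29 37
f 36 37 31
f 37 29 38
f 37 38 31
f 38 29 39
f 38 39 31
f 39 29 40
f 39 40 31
f 40 29 41
f 40 41 31
f 41 29 42
f 41 42 31
f 42 29 43
f 42 43 31
f 43 29 44
f 43 44 31
f 44 29 30
f 44 30 31
f 46 45 49
f 46 49 47
f 47 49 50
f 47 50 48
f 49 45 51
f 49 51 50
f 50 51 52
f 50 52 48
f 51 45 53
f 51 53 52
f 52 53 54
f 52 54 48
f 53 45 55
f 53 55 54
f 54 55 56
f 54 56 48
f 55 45 57
f 55 57 56
f 56 57 58
f 56 58 48
f 57 45 59
f 57 59 58
f 58 59 60
f 58 60 48
f 59 45 61
f 59 61 60
f 60 61 62
f 60 62 48
f 61 45 63
f 61 63 62
f 62 63 64
f 62 64 48
f 63 45 65
f 63 65 64
f 64 65 66
f 64 66 48
f 65 45 67
f 65 67 66
f 66 67 68
f 66 68 48
f 67 45 69
f 67 69 68
f 68 69 70
f 68 70 48
f 69 45 71
f 69 71 70
f 70 71 72
f 70 72 48
f 71 45 73
f 71 73 72
f 72 73 74
f 72 74 48
f 73 45 46
f 73 46 74
f 74 46 47
f 74 47 48
f 75 112 91
f 112 86 115
f 91 115 80
f 112 115 91
f 75 91 87
f 91 80 92
f 87 92 76
f 91 92 87
f 75 87 96
f 87 76 97
f 96 97 82
f 87 97 96
f 75 96 108
f 96 82 111
f 108 111 85
f 96 111 108
f 75 108 112
f 108 85 116
f 112 116 86
f 108 116 112
f 76 92 103
f 92 80 106
f 103 106 84
f 92 106 103
f 80 115 93
f 115 86 114
f 93 114 79
f 115 114 93
f 86 116 113
f 116 85 109
f 113 109 77
f 116 109 113
f 85 111 110
f 111 82 98
f 110 98 81
f 111 98 110
f 82 97 102
f 97 76 99
f 102 99 83
f 97 99 102
f 78 104 90
f 104 84 105
f 90 105 79
f 104 105 90
f 78 90 88
f 90 79 89
f 88 89 77
f 90 89 88
f 78 88 95
f 88 77 94
f 95 94 81
f 88 94 95
f 78 95 100
f 95 81 101
f 100 101 83
f 95 101 100
f 78 100 104
f 100 83 107
f 104 107 84
f 100 107 104
f 79 105 93
f 105 84 106
f 93 106 80
f 105 106 93
f 77 89 113
f 89 79 114
f 113 114 86
f 89 114 113
f 81 94 110
f 94 77 109
f 110 109 85
f 94 109 110
f 83 101 102
f 101 81 98
f 102 98 82
f 101 98 102
f 84 107 103
f 107 83 99
f 103 99 76
f 107 99 103
f 118 120 117
f 121 118 117
f 117 120 119
f 119 121 117
f 118 124 120
f 122 118 121
f 122 124 118
f 120 124 119
f 123 121 119
f 119 124 123
f 123 122 121
f 124 122 123



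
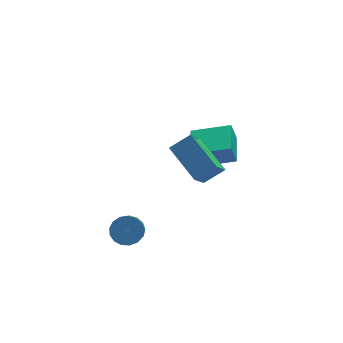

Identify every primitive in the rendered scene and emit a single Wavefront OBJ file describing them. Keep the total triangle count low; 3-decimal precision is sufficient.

v -1.373 -2.11 -3.362
v -0.65 -2.305 -3.329
v -1.063 -3.626 -2.085
v -1.787 -3.43 -2.118
v -0.683 -2.055 -3.073
v -1.096 -3.375 -1.83
v -0.874 -1.817 -2.884
v -1.288 -3.137 -1.641
v -1.18 -1.646 -2.805
v -1.593 -2.967 -1.562
v -1.529 -1.582 -2.852
v -1.943 -2.902 -1.609
v -1.843 -1.638 -3.017
v -2.257 -2.958 -1.774
v -2.05 -1.803 -3.26
v -2.463 -3.123 -2.017
v -2.101 -2.037 -3.527
v -2.515 -3.358 -2.284
v -1.986 -2.289 -3.756
v -2.399 -3.609 -2.512
v -1.73 -2.499 -3.894
v -2.144 -3.82 -2.651
v -1.392 -2.621 -3.91
v -1.806 -3.941 -2.667
v -1.051 -2.625 -3.801
v -1.464 -3.945 -2.558
v -0.783 -2.511 -3.591
v -1.196 -3.831 -2.348
v 2.55 0.524 -2.166
v 2.268 0.506 -1.196
v 3.108 2.203 -1.974
v 2.826 2.186 -1.004
v 4.274 -0.106 -1.676
v 3.992 -0.123 -0.706
v 4.832 1.574 -1.484
v 4.55 1.556 -0.514
v 0.992 -4.183 1.264
v 0.391 -2.482 2.149
v 1.65 -3.428 0.257
v 1.048 -1.726 1.142
v 1.952 -4.174 1.898
v 1.35 -2.472 2.783
v 2.609 -3.418 0.891
v 2.008 -1.717 1.776
f 2 1 5
f 2 5 3
f 3 5 6
f 3 6 4
f 5 1 7
f 5 7 6
f 6 7 8
f 6 8 4
f 7 1 9
f 7 9 8
f 8 9 10
f 8 10 4
f 9 1 11
f 9 11 10
f 10 11 12
f 10 12 4
f 11 1 13
f 11 13 12
f 12 13 14
f 12 14 4
f 13 1 15
f 13 15 14
f 14 15 16
f 14 16 4
f 15 1 17
f 15 17 16
f 16 17 18
f 16 18 4
f 17 1 19
f 17 19 18
f 18 19 20
f 18 20 4
f 19 1 21
f 19 21 20
f 20 21 22
f 20 22 4
f 21 1 23
f 21 23 22
f 22 23 24
f 22 24 4
f 23 1 25
f 23 25 24
f 24 25 26
f 24 26 4
f 25 1 27
f 25 27 26
f 26 27 28
f 26 28 4
f 27 1 2
f 27 2 28
f 28 2 3
f 28 3 4
f 30 32 29
f 33 30 29
f 29 32 31
f 31 33 29
f 30 36 32
f 34 30 33
f 34 36 30
f 32 36 31
f 35 33 31
f 31 36 35
f 35 34 33
f 36 34 35
f 38 40 37
f 41 38 37
f 37 40 39
f 39 41 37
f 38 44 40
f 42 38 41
f 42 44 38
f 40 44 39
f 43 41 39
f 39 44 43
f 43 42 41
f 44 42 43



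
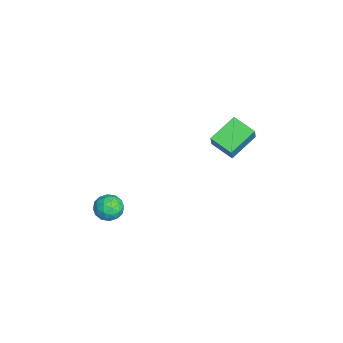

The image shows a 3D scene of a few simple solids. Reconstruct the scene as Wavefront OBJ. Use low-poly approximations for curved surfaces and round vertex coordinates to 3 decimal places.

v -2.92 2.634 -2.233
v -4.15 4.138 -1.311
v -1.867 3.81 -2.746
v -3.096 5.314 -1.825
v -2.224 2.506 -1.095
v -3.453 4.01 -0.174
v -1.17 3.682 -1.609
v -2.4 5.186 -0.687
v 1.994 -3.285 -2.478
v 2.797 -2.859 -2.809
v 2.383 -4.601 -3.231
v 3.186 -4.175 -3.562
v 3.101 -4.383 -2.621
v 2.861 -3.569 -2.156
v 2.319 -3.891 -3.884
v 2.079 -3.077 -3.419
v 2.998 -3.233 -3.678
v 3.481 -3.537 -2.897
v 1.699 -3.923 -3.143
v 2.182 -4.227 -2.362
v 2.362 -2.956 -2.578
v 2.818 -4.504 -3.462
v 2.769 -4.626 -2.909
v 3.241 -4.375 -3.104
v 2.399 -3.374 -2.194
v 2.871 -3.123 -2.388
v 3.049 -4.019 -2.277
v 2.309 -4.337 -3.652
v 2.781 -4.086 -3.846
v 1.939 -3.085 -2.936
v 2.411 -2.834 -3.131
v 2.131 -3.441 -3.763
v 2.952 -2.926 -3.283
v 3.18 -3.7 -3.725
v 2.671 -3.533 -3.915
v 2.53 -3.054 -3.642
v 3.236 -3.105 -2.824
v 3.464 -3.878 -3.266
v 3.414 -4 -2.713
v 3.273 -3.522 -2.44
v 3.354 -3.325 -3.335
v 1.716 -3.582 -2.774
v 1.944 -4.355 -3.216
v 1.907 -3.938 -3.6
v 1.766 -3.46 -3.327
v 2 -3.76 -2.315
v 2.228 -4.534 -2.757
v 2.65 -4.406 -2.398
v 2.509 -3.927 -2.125
v 1.826 -4.135 -2.705
f 2 4 1
f 5 2 1
f 1 4 3
f 3 5 1
f 2 8 4
f 6 2 5
f 6 8 2
f 4 8 3
f 7 5 3
f 3 8 7
f 7 6 5
f 8 6 7
f 9 46 25
f 46 20 49
f 25 49 14
f 46 49 25
f 9 25 21
f 25 14 26
f 21 26 10
f 25 26 21
f 9 21 30
f 21 10 31
f 30 31 16
f 21 31 30
f 9 30 42
f 30 16 45
f 42 45 19
f 30 45 42
f 9 42 46
f 42 19 50
f 46 50 20
f 42 50 46
f 10 26 37
f 26 14 40
f 37 40 18
f 26 40 37
f 14 49 27
f 49 20 48
f 27 48 13
f 49 48 27
f 20 50 47
f 50 19 43
f 47 43 11
f 50 43 47
f 19 45 44
f 45 16 32
f 44 32 15
f 45 32 44
f 16 31 36
f 31 10 33
f 36 33 17
f 31 33 36
f 12 38 24
f 38 18 39
f 24 39 13
f 38 39 24
f 12 24 22
f 24 13 23
f 22 23 11
f 24 23 22
f 12 22 29
f 22 11 28
f 29 28 15
f 22 28 29
f 12 29 34
f 29 15 35
f 34 35 17
f 29 35 34
f 12 34 38
f 34 17 41
f 38 41 18
f 34 41 38
f 13 39 27
f 39 18 40
f 27 40 14
f 39 40 27
f 11 23 47
f 23 13 48
f 47 48 20
f 23 48 47
f 15 28 44
f 28 11 43
f 44 43 19
f 28 43 44
f 17 35 36
f 35 15 32
f 36 32 16
f 35 32 36
f 18 41 37
f 41 17 33
f 37 33 10
f 41 33 37



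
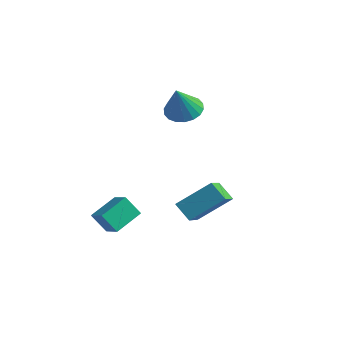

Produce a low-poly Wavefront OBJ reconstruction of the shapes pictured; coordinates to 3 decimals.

v -3.447 1.275 3.089
v -2.901 1.907 3.333
v -3.333 0.605 4.571
v -3.248 2.052 3.425
v -3.635 2.043 3.451
v -3.984 1.882 3.405
v -4.226 1.601 3.296
v -4.315 1.255 3.147
v -4.231 0.913 2.986
v -3.992 0.642 2.845
v -3.646 0.497 2.753
v -3.259 0.506 2.727
v -2.91 0.667 2.773
v -2.667 0.949 2.882
v -2.579 1.295 3.031
v -2.663 1.637 3.192
v -3.701 -3.885 -0.974
v -3.505 -2.572 -0.468
v -4.578 -3.542 -1.522
v -4.382 -2.23 -1.016
v -3.078 -3.65 -1.824
v -2.882 -2.338 -1.318
v -3.955 -3.308 -2.372
v -3.759 -1.995 -1.866
v -1.993 -0.58 -1.297
v -1.474 -1.824 -0.435
v -1.023 0.577 -0.212
v -0.504 -0.667 0.651
v -1.196 -0.673 -1.911
v -0.677 -1.917 -1.048
v -0.226 0.484 -0.825
v 0.293 -0.76 0.037
f 2 1 4
f 2 4 3
f 4 1 5
f 4 5 3
f 5 1 6
f 5 6 3
f 6 1 7
f 6 7 3
f 7 1 8
f 7 8 3
f 8 1 9
f 8 9 3
f 9 1 10
f 9 10 3
f 10 1 11
f 10 11 3
f 11 1 12
f 11 12 3
f 12 1 13
f 12 13 3
f 13 1 14
f 13 14 3
f 14 1 15
f 14 15 3
f 15 1 16
f 15 16 3
f 16 1 2
f 16 2 3
f 18 20 17
f 21 18 17
f 17 20 19
f 19 21 17
f 18 24 20
f 22 18 21
f 22 24 18
f 20 24 19
f 23 21 19
f 19 24 23
f 23 22 21
f 24 22 23
f 26 28 25
f 29 26 25
f 25 28 27
f 27 29 25
f 26 32 28
f 30 26 29
f 30 32 26
f 28 32 27
f 31 29 27
f 27 32 31
f 31 30 29
f 32 30 31



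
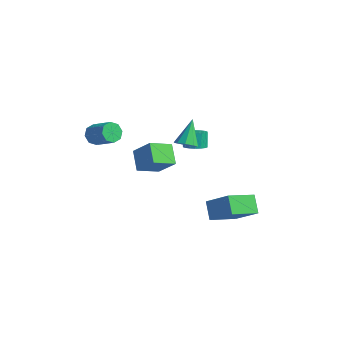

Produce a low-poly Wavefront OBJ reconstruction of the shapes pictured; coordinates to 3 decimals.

v 0.244 -3.796 0.302
v -0.638 -3.132 1.079
v 0.679 -2.531 -0.284
v -0.203 -1.868 0.493
v 1.343 -3.652 1.427
v 0.461 -2.989 2.204
v 1.778 -2.388 0.841
v 0.896 -1.724 1.618
v 0.365 0.017 0.355
v 0.983 -0.084 0.644
v -0.085 1.063 1.685
v 0.999 0.29 0.356
v 0.718 0.536 0.067
v 0.272 0.539 -0.087
v -0.131 0.298 -0.034
v -0.301 -0.074 0.201
v -0.16 -0.403 0.508
v 0.227 -0.536 0.744
v 0.679 -0.41 0.797
v -0.598 1.872 -1.344
v -0.164 1.421 -1.029
v -0.469 1.778 -0.101
v -0.902 2.228 -0.416
v 0.014 1.674 -1.067
v -0.291 2.03 -0.139
v 0.071 1.966 -1.16
v -0.234 2.322 -0.232
v -0.004 2.239 -1.29
v -0.309 2.595 -0.362
v -0.197 2.439 -1.43
v -0.502 2.795 -0.502
v -0.469 2.527 -1.553
v -0.774 2.884 -0.625
v -0.767 2.486 -1.635
v -1.071 2.842 -0.707
v -1.031 2.322 -1.659
v -1.336 2.679 -0.731
v -1.209 2.07 -1.621
v -1.514 2.426 -0.693
v -1.266 1.778 -1.528
v -1.571 2.134 -0.6
v -1.191 1.505 -1.398
v -1.496 1.861 -0.47
v -0.998 1.305 -1.258
v -1.303 1.661 -0.33
v -0.726 1.216 -1.135
v -1.031 1.573 -0.207
v -0.429 1.258 -1.053
v -0.733 1.614 -0.125
v -4.208 -2.437 0.276
v -3.864 -2.144 -0.259
v -2.508 -2.151 0.61
v -2.852 -2.443 1.144
v -4.074 -1.78 0.073
v -2.719 -1.787 0.942
v -4.363 -1.801 0.524
v -3.008 -1.808 1.392
v -4.561 -2.194 0.829
v -3.206 -2.201 1.698
v -4.552 -2.729 0.81
v -3.196 -2.736 1.679
v -4.341 -3.093 0.478
v -2.986 -3.1 1.347
v -4.052 -3.072 0.028
v -2.697 -3.079 0.896
v -3.854 -2.679 -0.278
v -2.499 -2.686 0.591
v 2.043 -0.207 -3.454
v 3.511 -0.064 -2.255
v 2.464 1.521 -4.176
v 3.932 1.664 -2.978
v 2.788 -0.744 -4.302
v 4.256 -0.601 -3.104
v 3.209 0.984 -5.025
v 4.677 1.127 -3.826
f 2 4 1
f 5 2 1
f 1 4 3
f 3 5 1
f 2 8 4
f 6 2 5
f 6 8 2
f 4 8 3
f 7 5 3
f 3 8 7
f 7 6 5
f 8 6 7
f 10 9 12
f 10 12 11
f 12 9 13
f 12 13 11
f 13 9 14
f 13 14 11
f 14 9 15
f 14 15 11
f 15 9 16
f 15 16 11
f 16 9 17
f 16 17 11
f 17 9 18
f 17 18 11
f 18 9 19
f 18 19 11
f 19 9 10
f 19 10 11
f 21 20 24
f 21 24 22
f 22 24 25
f 22 25 23
f 24 20 26
f 24 26 25
f 25 26 27
f 25 27 23
f 26 20 28
f 26 28 27
f 27 28 29
f 27 29 23
f 28 20 30
f 28 30 29
f 29 30 31
f 29 31 23
f 30 20 32
f 30 32 31
f 31 32 33
f 31 33 23
f 32 20 34
f 32 34 33
f 33 34 35
f 33 35 23
f 34 20 36
f 34 36 35
f 35 36 37
f 35 37 23
f 36 20 38
f 36 38 37
f 37 38 39
f 37 39 23
f 38 20 40
f 38 40 39
f 39 40 41
f 39 41 23
f 40 20 42
f 40 42 41
f 41 42 43
f 41 43 23
f 42 20 44
f 42 44 43
f 43 44 45
f 43 45 23
f 44 20 46
f 44 46 45
f 45 46 47
f 45 47 23
f 46 20 48
f 46 48 47
f 47 48 49
f 47 49 23
f 48 20 21
f 48 21 49
f 49 21 22
f 49 22 23
f 51 50 54
f 51 54 52
f 52 54 55
f 52 55 53
f 54 50 56
f 54 56 55
f 55 56 57
f 55 57 53
f 56 50 58
f 56 58 57
f 57 58 59
f 57 59 53
f 58 50 60
f 58 60 59
f 59 60 61
f 59 61 53
f 60 50 62
f 60 62 61
f 61 62 63
f 61 63 53
f 62 50 64
f 62 64 63
f 63 64 65
f 63 65 53
f 64 50 66
f 64 66 65
f 65 66 67
f 65 67 53
f 66 50 51
f 66 51 67
f 67 51 52
f 67 52 53
f 69 71 68
f 72 69 68
f 68 71 70
f 70 72 68
f 69 75 71
f 73 69 72
f 73 75 69
f 71 75 70
f 74 72 70
f 70 75 74
f 74 73 72
f 75 73 74



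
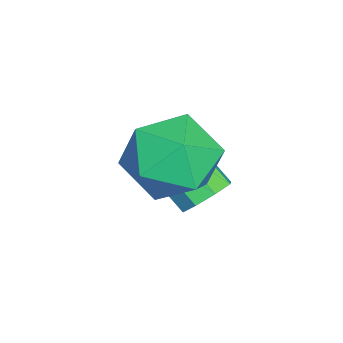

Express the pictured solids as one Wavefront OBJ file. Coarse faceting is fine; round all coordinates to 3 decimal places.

v -1.168 3.352 2.027
v -0.644 2.779 2.511
v -1.556 2.241 1.129
v -1.032 1.668 1.613
v -1.795 2.012 1.982
v -1.555 2.699 2.537
v -0.645 2.321 1.103
v -0.405 3.008 1.658
v -0.321 2.141 1.94
v -1.032 1.951 2.483
v -1.168 3.069 1.157
v -1.879 2.879 1.7
v -1.892 2.981 0.197
v -1.415 2.861 0.365
v -1.87 2.098 1.111
v -2.348 2.219 0.943
v -1.578 3.16 0.571
v -2.033 2.397 1.317
v -1.925 3.354 0.558
v -2.381 2.592 1.304
v -2.253 3.33 0.333
v -2.708 2.568 1.08
v -2.37 3.102 0.029
v -2.825 2.339 0.775
v -2.207 2.803 -0.177
v -2.662 2.04 0.569
v -1.859 2.608 -0.164
v -2.315 1.846 0.582
v -1.532 2.632 0.06
v -1.987 1.87 0.807
f 1 12 6
f 1 6 2
f 1 2 8
f 1 8 11
f 1 11 12
f 2 6 10
f 6 12 5
f 12 11 3
f 11 8 7
f 8 2 9
f 4 10 5
f 4 5 3
f 4 3 7
f 4 7 9
f 4 9 10
f 5 10 6
f 3 5 12
f 7 3 11
f 9 7 8
f 10 9 2
f 14 13 17
f 14 17 15
f 15 17 18
f 15 18 16
f 17 13 19
f 17 19 18
f 18 19 20
f 18 20 16
f 19 13 21
f 19 21 20
f 20 21 22
f 20 22 16
f 21 13 23
f 21 23 22
f 22 23 24
f 22 24 16
f 23 13 25
f 23 25 24
f 24 25 26
f 24 26 16
f 25 13 27
f 25 27 26
f 26 27 28
f 26 28 16
f 27 13 29
f 27 29 28
f 28 29 30
f 28 30 16
f 29 13 14
f 29 14 30
f 30 14 15
f 30 15 16



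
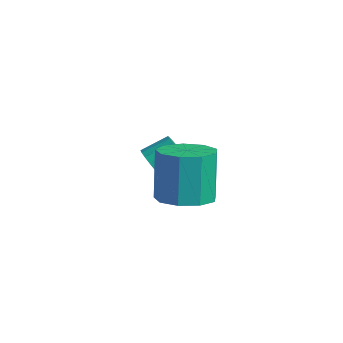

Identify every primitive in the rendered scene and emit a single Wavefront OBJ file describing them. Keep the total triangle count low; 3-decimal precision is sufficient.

v -3.223 -2.903 -1.066
v -2.877 -2.524 -1.842
v -2.65 -1.518 -1.249
v -2.997 -1.897 -0.474
v -3.25 -2.427 -1.865
v -3.024 -1.42 -1.272
v -3.619 -2.412 -1.75
v -3.393 -1.405 -1.157
v -3.92 -2.482 -1.516
v -3.693 -1.475 -0.923
v -4.1 -2.624 -1.205
v -3.873 -1.618 -0.612
v -4.128 -2.815 -0.87
v -3.902 -1.809 -0.277
v -4 -3.022 -0.569
v -3.774 -2.015 0.024
v -3.738 -3.207 -0.354
v -3.511 -2.201 0.239
v -3.386 -3.34 -0.262
v -3.16 -2.334 0.331
v -3.007 -3.398 -0.309
v -2.781 -2.391 0.284
v -2.665 -3.37 -0.487
v -2.438 -2.363 0.106
v -2.419 -3.261 -0.766
v -2.193 -2.255 -0.173
v -2.313 -3.091 -1.096
v -2.086 -2.084 -0.503
v -2.364 -2.888 -1.421
v -2.137 -1.881 -0.828
v -2.563 -2.687 -1.685
v -2.337 -1.681 -1.092
v 0.69 -3.743 -0.413
v 1.529 -3.067 -0.338
v 1.128 -2.8 1.747
v 0.29 -3.477 1.673
v 0.915 -2.691 -0.504
v 0.514 -2.424 1.581
v 0.195 -2.807 -0.627
v -0.205 -2.541 1.458
v -0.292 -3.362 -0.65
v -0.692 -3.095 1.435
v -0.32 -4.095 -0.562
v -0.72 -3.828 1.524
v 0.125 -4.663 -0.404
v -0.276 -4.397 1.682
v 0.834 -4.801 -0.25
v 0.434 -4.535 1.835
v 1.476 -4.444 -0.172
v 1.076 -4.178 1.913
v 1.75 -3.759 -0.207
v 1.35 -3.493 1.878
f 2 1 5
f 2 5 3
f 3 5 6
f 3 6 4
f 5 1 7
f 5 7 6
f 6 7 8
f 6 8 4
f 7 1 9
f 7 9 8
f 8 9 10
f 8 10 4
f 9 1 11
f 9 11 10
f 10 11 12
f 10 12 4
f 11 1 13
f 11 13 12
f 12 13 14
f 12 14 4
f 13 1 15
f 13 15 14
f 14 15 16
f 14 16 4
f 15 1 17
f 15 17 16
f 16 17 18
f 16 18 4
f 17 1 19
f 17 19 18
f 18 19 20
f 18 20 4
f 19 1 21
f 19 21 20
f 20 21 22
f 20 22 4
f 21 1 23
f 21 23 22
f 22 23 24
f 22 24 4
f 23 1 25
f 23 25 24
f 24 25 26
f 24 26 4
f 25 1 27
f 25 27 26
f 26 27 28
f 26 28 4
f 27 1 29
f 27 29 28
f 28 29 30
f 28 30 4
f 29 1 31
f 29 31 30
f 30 31 32
f 30 32 4
f 31 1 2
f 31 2 32
f 32 2 3
f 32 3 4
f 34 33 37
f 34 37 35
f 35 37 38
f 35 38 36
f 37 33 39
f 37 39 38
f 38 39 40
f 38 40 36
f 39 33 41
f 39 41 40
f 40 41 42
f 40 42 36
f 41 33 43
f 41 43 42
f 42 43 44
f 42 44 36
f 43 33 45
f 43 45 44
f 44 45 46
f 44 46 36
f 45 33 47
f 45 47 46
f 46 47 48
f 46 48 36
f 47 33 49
f 47 49 48
f 48 49 50
f 48 50 36
f 49 33 51
f 49 51 50
f 50 51 52
f 50 52 36
f 51 33 34
f 51 34 52
f 52 34 35
f 52 35 36



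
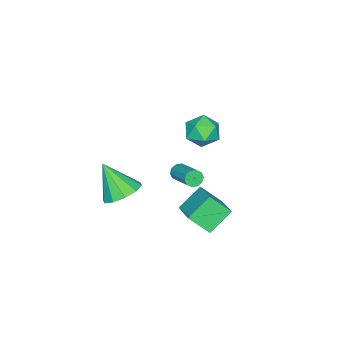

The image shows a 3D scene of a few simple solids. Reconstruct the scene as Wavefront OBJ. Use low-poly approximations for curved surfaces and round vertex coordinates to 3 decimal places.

v 2.722 3.175 -1.049
v 3.096 2.258 -0.103
v 3.786 4.255 -0.423
v 4.159 3.337 0.524
v 3.781 2.663 -1.964
v 4.154 1.745 -1.017
v 4.844 3.742 -1.337
v 5.218 2.825 -0.391
v 1.556 2.365 2.188
v 2.367 2.066 2.548
v 0.933 1.014 2.472
v 1.744 0.715 2.832
v 1.243 1.365 3.282
v 1.628 2.2 3.107
v 1.672 0.88 1.913
v 2.057 1.715 1.738
v 2.438 1.149 2.378
v 2.173 1.448 3.224
v 1.127 1.632 1.796
v 0.862 1.931 2.642
v -0.685 -1.002 -3.462
v -0.391 -0.967 -3.865
v 0.399 0.296 -3.18
v 0.105 0.262 -2.778
v -0.638 -0.788 -3.912
v 0.152 0.476 -3.227
v -0.903 -0.69 -3.787
v -0.113 0.574 -3.102
v -1.085 -0.711 -3.538
v -0.295 0.552 -2.853
v -1.114 -0.843 -3.26
v -0.324 0.42 -2.575
v -0.979 -1.036 -3.06
v -0.189 0.227 -2.375
v -0.732 -1.216 -3.013
v 0.058 0.048 -2.328
v -0.467 -1.314 -3.138
v 0.323 -0.05 -2.453
v -0.285 -1.292 -3.387
v 0.505 -0.029 -2.702
v -0.256 -1.16 -3.665
v 0.534 0.103 -2.98
v 2.434 -2.307 -3.197
v 3.474 -2.188 -3.026
v 2.306 -3.473 -1.603
v 3.16 -1.712 -2.704
v 2.569 -1.463 -2.57
v 1.926 -1.537 -2.675
v 1.478 -1.905 -2.981
v 1.395 -2.426 -3.368
v 1.709 -2.902 -3.691
v 2.3 -3.15 -3.825
v 2.943 -3.077 -3.719
v 3.391 -2.709 -3.414
f 2 4 1
f 5 2 1
f 1 4 3
f 3 5 1
f 2 8 4
f 6 2 5
f 6 8 2
f 4 8 3
f 7 5 3
f 3 8 7
f 7 6 5
f 8 6 7
f 9 20 14
f 9 14 10
f 9 10 16
f 9 16 19
f 9 19 20
f 10 14 18
f 14 20 13
f 20 19 11
f 19 16 15
f 16 10 17
f 12 18 13
f 12 13 11
f 12 11 15
f 12 15 17
f 12 17 18
f 13 18 14
f 11 13 20
f 15 11 19
f 17 15 16
f 18 17 10
f 22 21 25
f 22 25 23
f 23 25 26
f 23 26 24
f 25 21 27
f 25 27 26
f 26 27 28
f 26 28 24
f 27 21 29
f 27 29 28
f 28 29 30
f 28 30 24
f 29 21 31
f 29 31 30
f 30 31 32
f 30 32 24
f 31 21 33
f 31 33 32
f 32 33 34
f 32 34 24
f 33 21 35
f 33 35 34
f 34 35 36
f 34 36 24
f 35 21 37
f 35 37 36
f 36 37 38
f 36 38 24
f 37 21 39
f 37 39 38
f 38 39 40
f 38 40 24
f 39 21 41
f 39 41 40
f 40 41 42
f 40 42 24
f 41 21 22
f 41 22 42
f 42 22 23
f 42 23 24
f 44 43 46
f 44 46 45
f 46 43 47
f 46 47 45
f 47 43 48
f 47 48 45
f 48 43 49
f 48 49 45
f 49 43 50
f 49 50 45
f 50 43 51
f 50 51 45
f 51 43 52
f 51 52 45
f 52 43 53
f 52 53 45
f 53 43 54
f 53 54 45
f 54 43 44
f 54 44 45



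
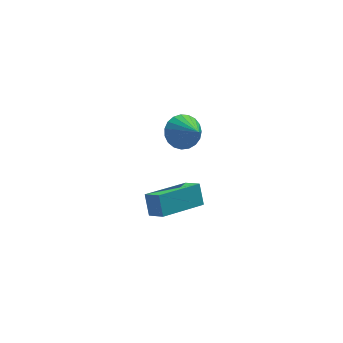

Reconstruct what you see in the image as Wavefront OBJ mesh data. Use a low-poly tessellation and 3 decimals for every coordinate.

v 0.908 1.709 -0.324
v 1.56 2.237 0.002
v 1.352 0.611 0.564
v 1.276 2.31 0.235
v 0.929 2.28 0.371
v 0.578 2.151 0.387
v 0.284 1.945 0.28
v 0.098 1.698 0.068
v 0.052 1.454 -0.211
v 0.154 1.253 -0.51
v 0.387 1.131 -0.777
v 0.709 1.109 -0.965
v 1.066 1.191 -1.043
v 1.396 1.362 -0.996
v 1.641 1.593 -0.834
v 1.759 1.844 -0.583
v 1.731 2.072 -0.287
v -1.725 -4.032 -0.046
v -1.777 -3.453 0.805
v 0.153 -3.082 -0.577
v 0.101 -2.503 0.274
v -1.281 -4.657 0.406
v -1.333 -4.078 1.257
v 0.597 -3.707 -0.125
v 0.545 -3.128 0.726
f 2 1 4
f 2 4 3
f 4 1 5
f 4 5 3
f 5 1 6
f 5 6 3
f 6 1 7
f 6 7 3
f 7 1 8
f 7 8 3
f 8 1 9
f 8 9 3
f 9 1 10
f 9 10 3
f 10 1 11
f 10 11 3
f 11 1 12
f 11 12 3
f 12 1 13
f 12 13 3
f 13 1 14
f 13 14 3
f 14 1 15
f 14 15 3
f 15 1 16
f 15 16 3
f 16 1 17
f 16 17 3
f 17 1 2
f 17 2 3
f 19 21 18
f 22 19 18
f 18 21 20
f 20 22 18
f 19 25 21
f 23 19 22
f 23 25 19
f 21 25 20
f 24 22 20
f 20 25 24
f 24 23 22
f 25 23 24



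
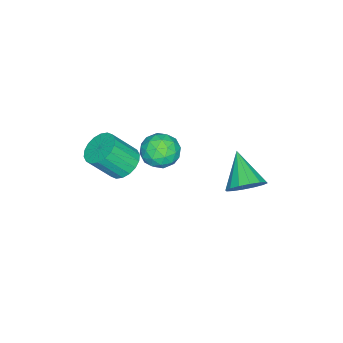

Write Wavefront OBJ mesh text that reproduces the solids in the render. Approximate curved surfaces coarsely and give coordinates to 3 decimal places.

v -2.992 0.123 -1.744
v -2.352 0.602 -2.361
v -2.288 -1.302 -2.119
v -1.648 -0.823 -2.736
v -1.578 -0.694 -1.737
v -2.014 0.187 -1.505
v -2.626 -0.887 -2.975
v -3.062 -0.006 -2.743
v -2.126 -0.022 -3.121
v -1.478 0.097 -2.356
v -3.162 -0.797 -2.124
v -2.514 -0.678 -1.359
v -2.734 0.488 -2.02
v -1.906 -1.188 -2.46
v -1.865 -1.112 -1.873
v -1.489 -0.83 -2.236
v -2.535 0.244 -1.517
v -2.159 0.525 -1.879
v -1.704 -0.237 -1.512
v -2.481 -1.225 -2.601
v -2.105 -0.944 -2.963
v -3.151 0.13 -2.244
v -2.775 0.412 -2.607
v -2.936 -0.463 -2.968
v -2.225 0.402 -2.829
v -1.811 -0.436 -3.049
v -2.386 -0.473 -3.19
v -2.642 0.045 -3.054
v -1.844 0.472 -2.379
v -1.43 -0.366 -2.6
v -1.389 -0.29 -2.013
v -1.645 0.228 -1.876
v -1.711 0.105 -2.826
v -3.21 -0.334 -1.88
v -2.796 -1.172 -2.101
v -2.995 -0.928 -2.604
v -3.251 -0.41 -2.467
v -2.829 -0.264 -1.431
v -2.415 -1.102 -1.651
v -1.998 -0.745 -1.426
v -2.254 -0.227 -1.29
v -2.929 -0.805 -1.654
v -3.064 3.663 -3.893
v -2.614 4.028 -3.078
v -4.276 2.597 -2.747
v -2.999 4.359 -3.178
v -3.402 4.503 -3.469
v -3.714 4.423 -3.874
v -3.852 4.139 -4.284
v -3.779 3.727 -4.59
v -3.514 3.298 -4.708
v -3.129 2.968 -4.609
v -2.726 2.823 -4.317
v -2.414 2.904 -3.912
v -2.276 3.188 -3.502
v -2.349 3.599 -3.197
v -0.812 -1.421 -2.292
v 0.022 -1.401 -2.679
v 0.667 -2.299 -1.335
v -0.168 -2.319 -0.948
v 0.019 -1.061 -2.451
v 0.664 -1.959 -1.107
v -0.148 -0.793 -2.191
v 0.497 -1.69 -0.847
v -0.447 -0.649 -1.951
v 0.197 -1.546 -0.607
v -0.819 -0.658 -1.779
v -0.174 -1.555 -0.435
v -1.189 -0.818 -1.709
v -0.544 -1.715 -0.364
v -1.484 -1.098 -1.754
v -0.84 -1.995 -0.409
v -1.647 -1.441 -1.905
v -1.002 -2.339 -0.561
v -1.644 -1.781 -2.133
v -0.999 -2.679 -0.789
v -1.477 -2.05 -2.393
v -0.832 -2.947 -1.049
v -1.177 -2.194 -2.633
v -0.533 -3.091 -1.289
v -0.806 -2.185 -2.805
v -0.161 -3.082 -1.461
v -0.436 -2.025 -2.876
v 0.209 -2.922 -1.531
v -0.14 -1.745 -2.831
v 0.504 -2.642 -1.486
f 1 38 17
f 38 12 41
f 17 41 6
f 38 41 17
f 1 17 13
f 17 6 18
f 13 18 2
f 17 18 13
f 1 13 22
f 13 2 23
f 22 23 8
f 13 23 22
f 1 22 34
f 22 8 37
f 34 37 11
f 22 37 34
f 1 34 38
f 34 11 42
f 38 42 12
f 34 42 38
f 2 18 29
f 18 6 32
f 29 32 10
f 18 32 29
f 6 41 19
f 41 12 40
f 19 40 5
f 41 40 19
f 12 42 39
f 42 11 35
f 39 35 3
f 42 35 39
f 11 37 36
f 37 8 24
f 36 24 7
f 37 24 36
f 8 23 28
f 23 2 25
f 28 25 9
f 23 25 28
f 4 30 16
f 30 10 31
f 16 31 5
f 30 31 16
f 4 16 14
f 16 5 15
f 14 15 3
f 16 15 14
f 4 14 21
f 14 3 20
f 21 20 7
f 14 20 21
f 4 21 26
f 21 7 27
f 26 27 9
f 21 27 26
f 4 26 30
f 26 9 33
f 30 33 10
f 26 33 30
f 5 31 19
f 31 10 32
f 19 32 6
f 31 32 19
f 3 15 39
f 15 5 40
f 39 40 12
f 15 40 39
f 7 20 36
f 20 3 35
f 36 35 11
f 20 35 36
f 9 27 28
f 27 7 24
f 28 24 8
f 27 24 28
f 10 33 29
f 33 9 25
f 29 25 2
f 33 25 29
f 44 43 46
f 44 46 45
f 46 43 47
f 46 47 45
f 47 43 48
f 47 48 45
f 48 43 49
f 48 49 45
f 49 43 50
f 49 50 45
f 50 43 51
f 50 51 45
f 51 43 52
f 51 52 45
f 52 43 53
f 52 53 45
f 53 43 54
f 53 54 45
f 54 43 55
f 54 55 45
f 55 43 56
f 55 56 45
f 56 43 44
f 56 44 45
f 58 57 61
f 58 61 59
f 59 61 62
f 59 62 60
f 61 57 63
f 61 63 62
f 62 63 64
f 62 64 60
f 63 57 65
f 63 65 64
f 64 65 66
f 64 66 60
f 65 57 67
f 65 67 66
f 66 67 68
f 66 68 60
f 67 57 69
f 67 69 68
f 68 69 70
f 68 70 60
f 69 57 71
f 69 71 70
f 70 71 72
f 70 72 60
f 71 57 73
f 71 73 72
f 72 73 74
f 72 74 60
f 73 57 75
f 73 75 74
f 74 75 76
f 74 76 60
f 75 57 77
f 75 77 76
f 76 77 78
f 76 78 60
f 77 57 79
f 77 79 78
f 78 79 80
f 78 80 60
f 79 57 81
f 79 81 80
f 80 81 82
f 80 82 60
f 81 57 83
f 81 83 82
f 82 83 84
f 82 84 60
f 83 57 85
f 83 85 84
f 84 85 86
f 84 86 60
f 85 57 58
f 85 58 86
f 86 58 59
f 86 59 60

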